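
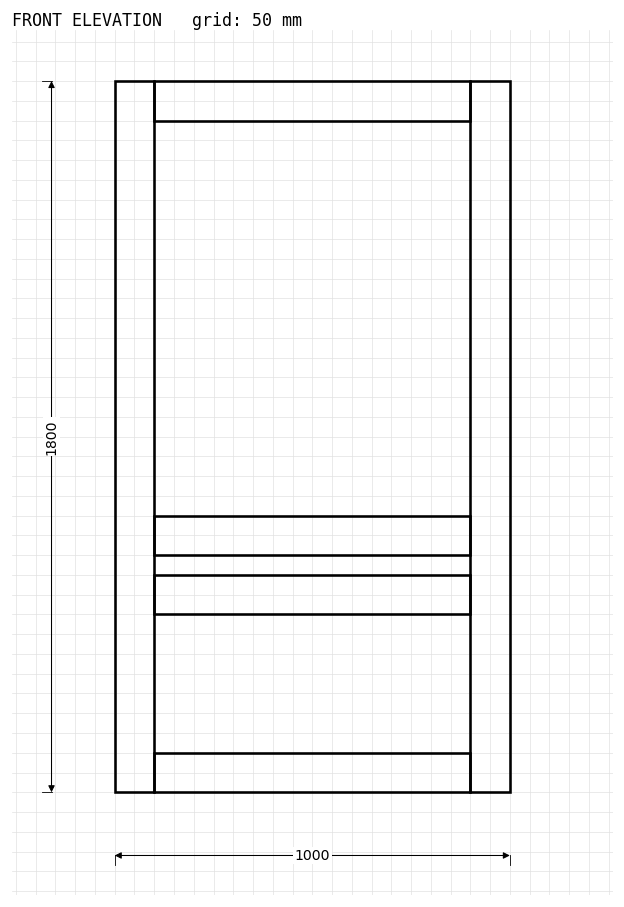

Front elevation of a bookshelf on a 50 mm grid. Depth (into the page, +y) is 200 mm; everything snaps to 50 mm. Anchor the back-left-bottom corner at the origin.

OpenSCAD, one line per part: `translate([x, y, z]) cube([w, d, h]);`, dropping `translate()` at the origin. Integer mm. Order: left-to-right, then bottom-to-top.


cube([100, 200, 1800]);
translate([100, 0, 0]) cube([800, 200, 100]);
translate([100, 0, 450]) cube([800, 200, 100]);
translate([100, 0, 600]) cube([800, 200, 100]);
translate([100, 0, 1700]) cube([800, 200, 100]);
translate([900, 0, 0]) cube([100, 200, 1800]);


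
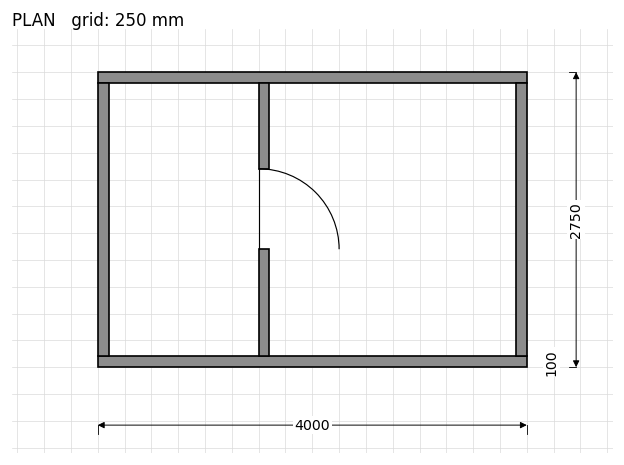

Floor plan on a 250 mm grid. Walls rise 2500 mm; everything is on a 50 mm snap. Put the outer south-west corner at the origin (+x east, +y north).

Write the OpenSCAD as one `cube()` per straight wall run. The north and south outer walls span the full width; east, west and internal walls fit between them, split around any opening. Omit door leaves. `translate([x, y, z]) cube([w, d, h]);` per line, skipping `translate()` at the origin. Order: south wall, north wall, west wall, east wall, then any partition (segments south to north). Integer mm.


cube([4000, 100, 2500]);
translate([0, 2650, 0]) cube([4000, 100, 2500]);
translate([0, 100, 0]) cube([100, 2550, 2500]);
translate([3900, 100, 0]) cube([100, 2550, 2500]);
translate([1500, 100, 0]) cube([100, 1000, 2500]);
translate([1500, 1850, 0]) cube([100, 800, 2500]);


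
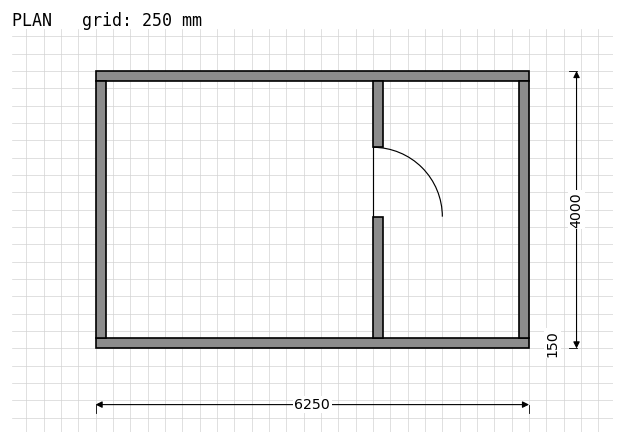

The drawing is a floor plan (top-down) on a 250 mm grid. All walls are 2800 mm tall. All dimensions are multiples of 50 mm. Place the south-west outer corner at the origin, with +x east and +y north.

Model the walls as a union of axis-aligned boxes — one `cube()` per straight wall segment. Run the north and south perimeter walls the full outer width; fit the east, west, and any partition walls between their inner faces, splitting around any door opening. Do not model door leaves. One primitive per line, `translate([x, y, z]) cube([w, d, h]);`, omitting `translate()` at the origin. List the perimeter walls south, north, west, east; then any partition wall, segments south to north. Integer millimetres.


cube([6250, 150, 2800]);
translate([0, 3850, 0]) cube([6250, 150, 2800]);
translate([0, 150, 0]) cube([150, 3700, 2800]);
translate([6100, 150, 0]) cube([150, 3700, 2800]);
translate([4000, 150, 0]) cube([150, 1750, 2800]);
translate([4000, 2900, 0]) cube([150, 950, 2800]);


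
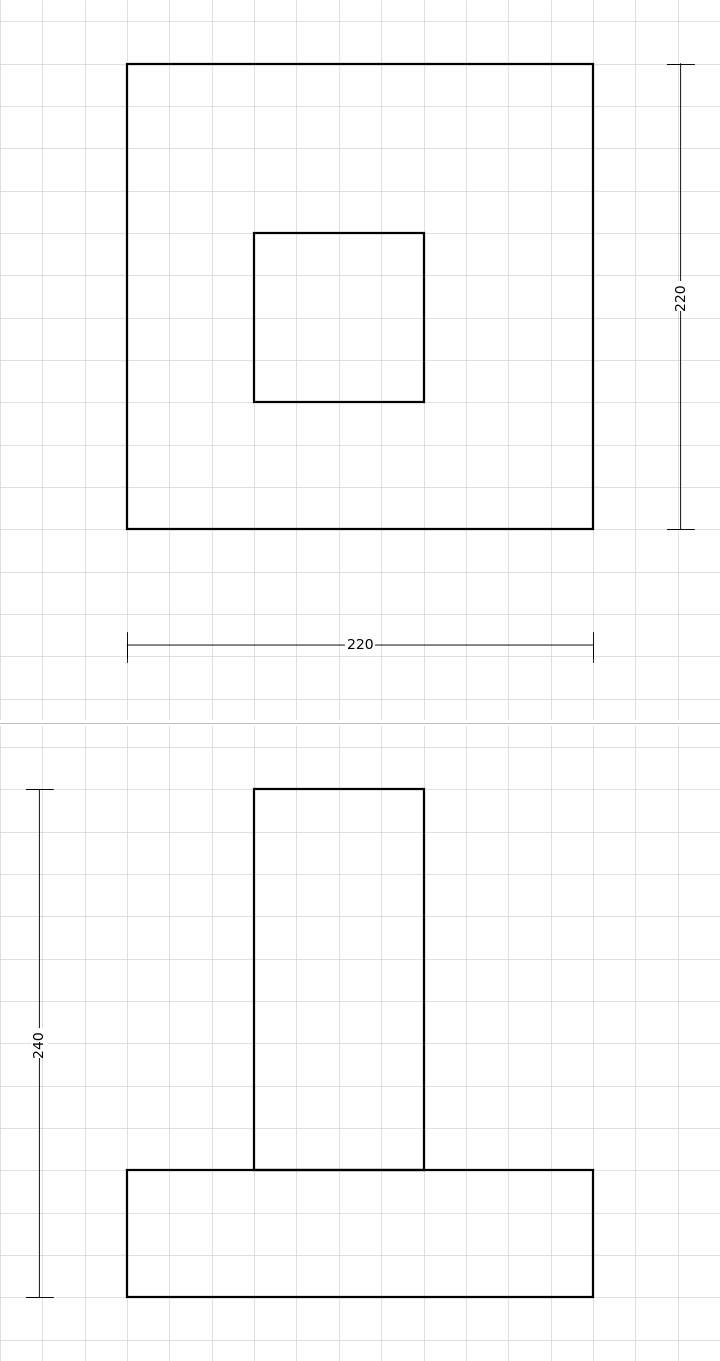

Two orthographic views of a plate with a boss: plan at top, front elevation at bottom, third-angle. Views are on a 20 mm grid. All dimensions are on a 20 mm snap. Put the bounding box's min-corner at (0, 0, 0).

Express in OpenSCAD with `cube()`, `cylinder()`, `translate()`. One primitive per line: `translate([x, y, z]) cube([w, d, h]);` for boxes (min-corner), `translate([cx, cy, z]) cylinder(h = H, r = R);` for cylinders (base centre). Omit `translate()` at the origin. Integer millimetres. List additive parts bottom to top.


cube([220, 220, 60]);
translate([60, 60, 60]) cube([80, 80, 180]);


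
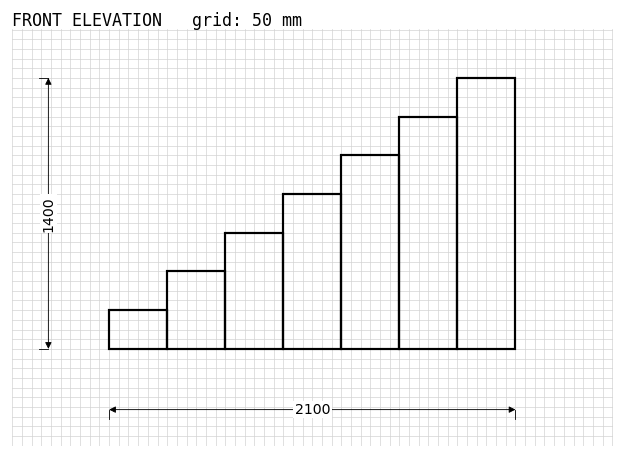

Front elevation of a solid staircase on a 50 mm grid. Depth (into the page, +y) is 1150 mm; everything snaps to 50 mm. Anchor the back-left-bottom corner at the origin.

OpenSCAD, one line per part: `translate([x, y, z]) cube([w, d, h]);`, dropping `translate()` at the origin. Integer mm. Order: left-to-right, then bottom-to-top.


cube([300, 1150, 200]);
translate([300, 0, 0]) cube([300, 1150, 400]);
translate([600, 0, 0]) cube([300, 1150, 600]);
translate([900, 0, 0]) cube([300, 1150, 800]);
translate([1200, 0, 0]) cube([300, 1150, 1000]);
translate([1500, 0, 0]) cube([300, 1150, 1200]);
translate([1800, 0, 0]) cube([300, 1150, 1400]);


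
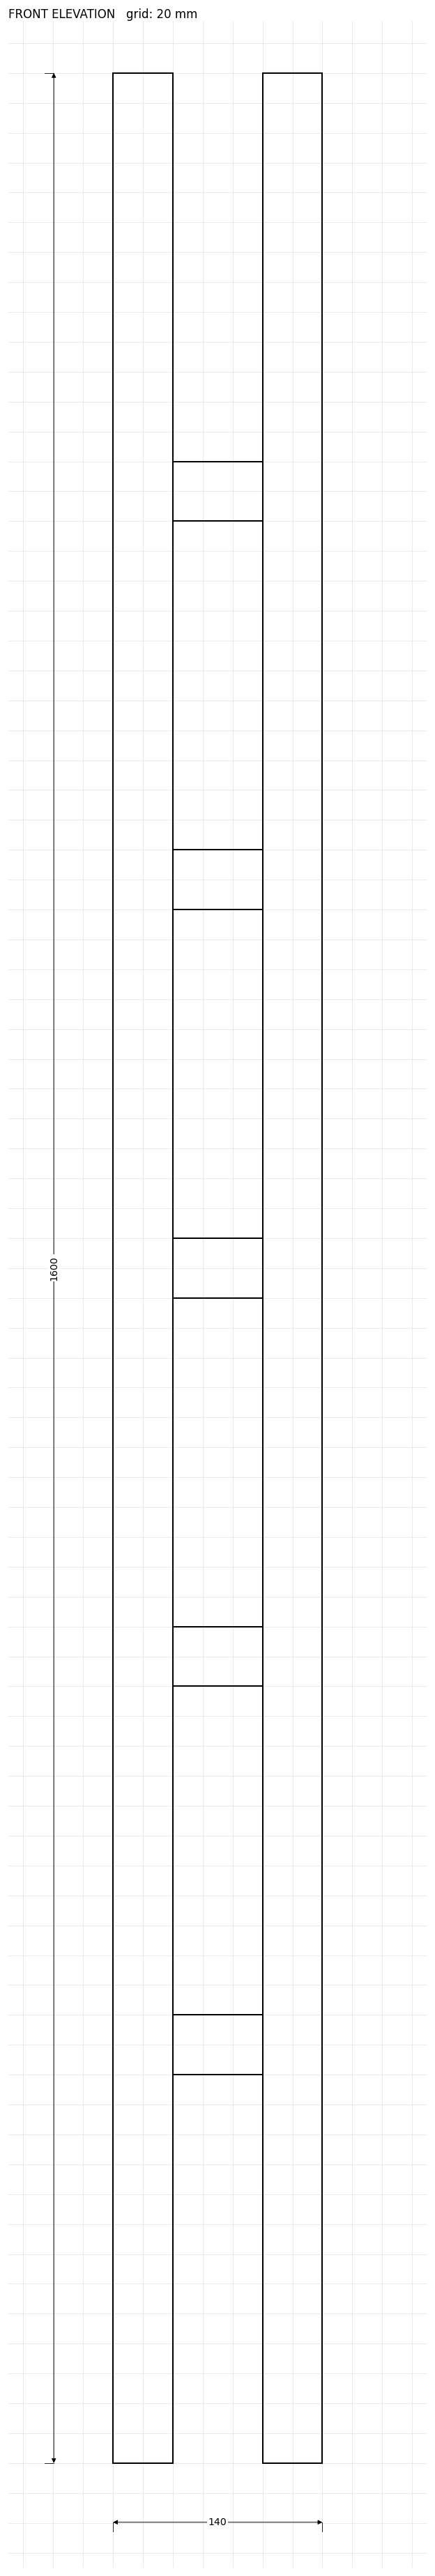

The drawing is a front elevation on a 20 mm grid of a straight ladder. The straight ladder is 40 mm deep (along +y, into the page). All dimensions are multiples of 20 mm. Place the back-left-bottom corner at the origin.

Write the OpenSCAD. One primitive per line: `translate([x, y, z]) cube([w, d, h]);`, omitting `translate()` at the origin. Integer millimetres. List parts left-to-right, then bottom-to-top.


cube([40, 40, 1600]);
translate([40, 0, 260]) cube([60, 40, 40]);
translate([40, 0, 520]) cube([60, 40, 40]);
translate([40, 0, 780]) cube([60, 40, 40]);
translate([40, 0, 1040]) cube([60, 40, 40]);
translate([40, 0, 1300]) cube([60, 40, 40]);
translate([100, 0, 0]) cube([40, 40, 1600]);


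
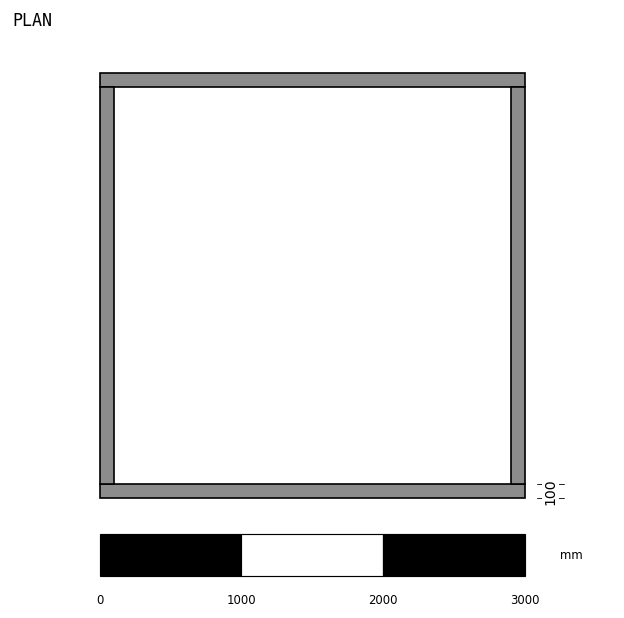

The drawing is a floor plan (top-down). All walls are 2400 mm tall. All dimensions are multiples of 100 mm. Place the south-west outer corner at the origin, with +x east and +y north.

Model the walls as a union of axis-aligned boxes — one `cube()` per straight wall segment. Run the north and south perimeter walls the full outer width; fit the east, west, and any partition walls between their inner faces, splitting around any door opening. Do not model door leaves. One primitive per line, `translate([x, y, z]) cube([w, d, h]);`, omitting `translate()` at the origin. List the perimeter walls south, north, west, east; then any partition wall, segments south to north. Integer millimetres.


cube([3000, 100, 2400]);
translate([0, 2900, 0]) cube([3000, 100, 2400]);
translate([0, 100, 0]) cube([100, 2800, 2400]);
translate([2900, 100, 0]) cube([100, 2800, 2400]);


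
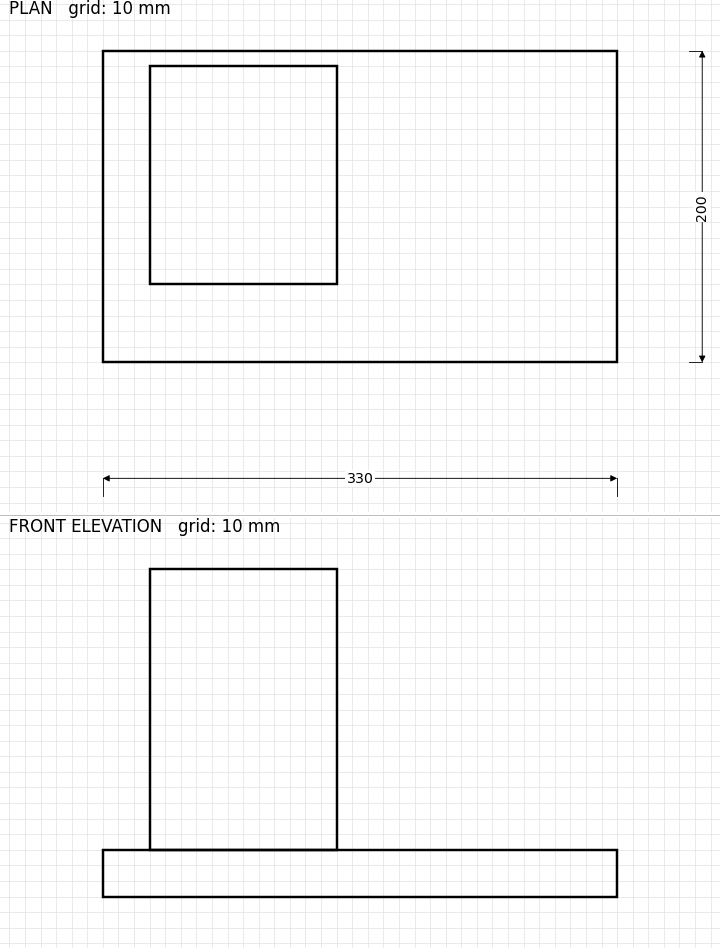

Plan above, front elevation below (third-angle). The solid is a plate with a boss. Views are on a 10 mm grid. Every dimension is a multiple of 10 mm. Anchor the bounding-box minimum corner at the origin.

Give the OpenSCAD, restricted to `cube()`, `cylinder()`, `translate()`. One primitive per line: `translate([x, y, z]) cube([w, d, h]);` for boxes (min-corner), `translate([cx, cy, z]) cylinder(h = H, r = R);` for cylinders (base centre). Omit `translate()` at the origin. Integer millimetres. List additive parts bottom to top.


cube([330, 200, 30]);
translate([30, 50, 30]) cube([120, 140, 180]);


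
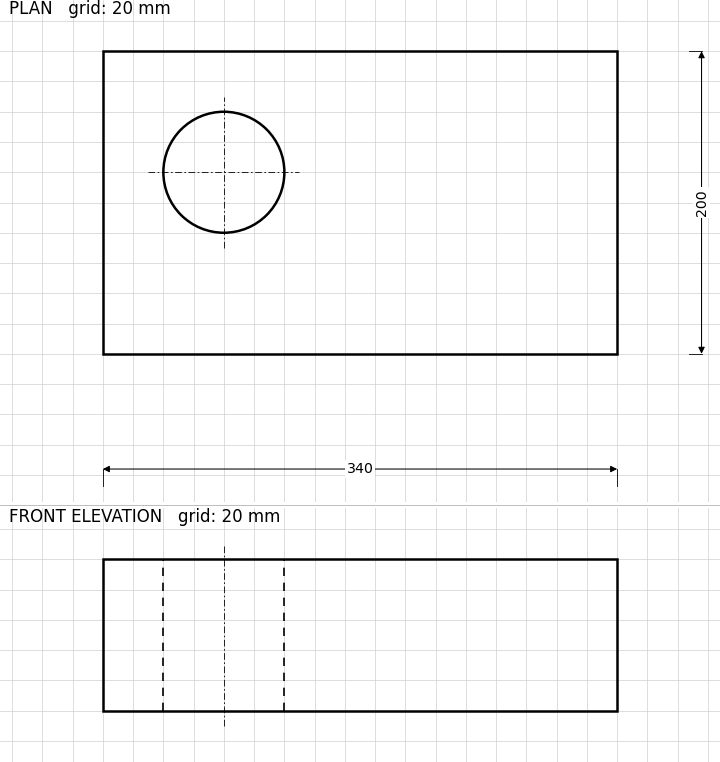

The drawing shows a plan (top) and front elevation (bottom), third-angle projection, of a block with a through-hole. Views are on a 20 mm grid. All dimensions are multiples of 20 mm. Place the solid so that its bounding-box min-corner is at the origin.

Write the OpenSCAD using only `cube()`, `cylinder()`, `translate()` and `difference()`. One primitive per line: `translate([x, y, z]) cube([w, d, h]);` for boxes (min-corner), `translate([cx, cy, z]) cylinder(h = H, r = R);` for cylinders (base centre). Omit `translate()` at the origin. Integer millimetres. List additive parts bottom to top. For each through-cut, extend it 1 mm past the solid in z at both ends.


difference() {
  cube([340, 200, 100]);
  translate([80, 120, -1]) cylinder(h = 102, r = 40);
}


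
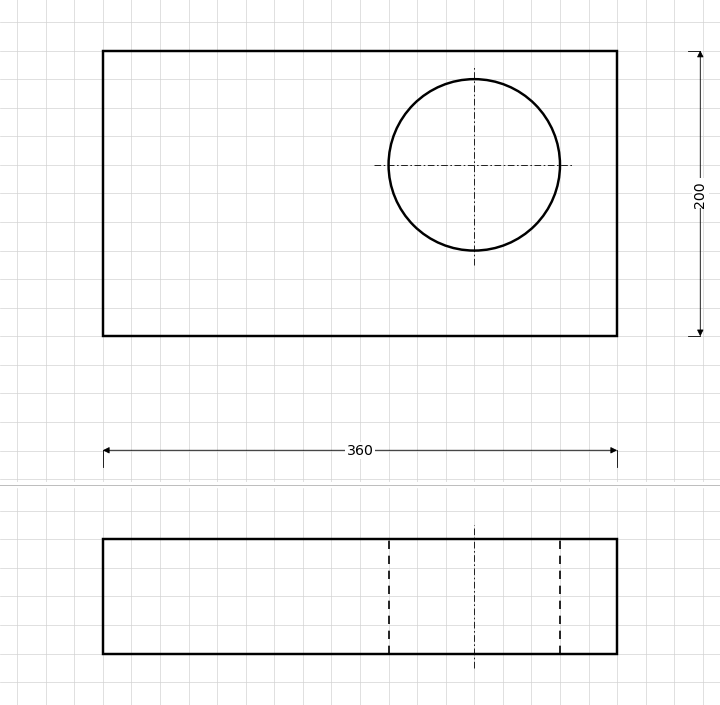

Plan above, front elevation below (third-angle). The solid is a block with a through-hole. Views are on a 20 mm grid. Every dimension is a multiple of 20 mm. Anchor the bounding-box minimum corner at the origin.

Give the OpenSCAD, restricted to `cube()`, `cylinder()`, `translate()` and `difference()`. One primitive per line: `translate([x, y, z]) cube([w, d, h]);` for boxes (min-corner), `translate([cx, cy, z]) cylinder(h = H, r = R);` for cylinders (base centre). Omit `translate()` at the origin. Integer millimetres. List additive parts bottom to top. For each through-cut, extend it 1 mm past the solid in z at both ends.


difference() {
  cube([360, 200, 80]);
  translate([260, 120, -1]) cylinder(h = 82, r = 60);
}


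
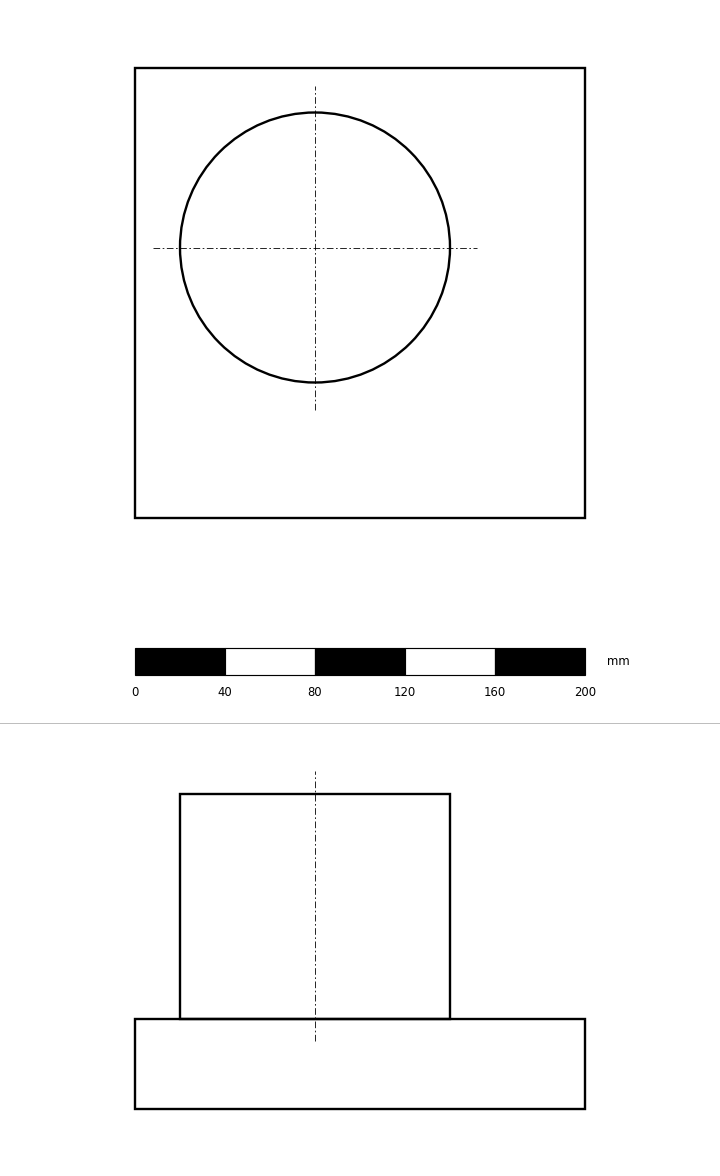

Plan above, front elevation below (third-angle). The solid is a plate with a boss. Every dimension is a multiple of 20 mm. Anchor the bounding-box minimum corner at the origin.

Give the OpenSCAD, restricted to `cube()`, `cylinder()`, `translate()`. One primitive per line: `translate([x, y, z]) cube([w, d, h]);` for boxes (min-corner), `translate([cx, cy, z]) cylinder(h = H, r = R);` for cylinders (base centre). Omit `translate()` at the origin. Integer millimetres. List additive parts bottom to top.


cube([200, 200, 40]);
translate([80, 120, 40]) cylinder(h = 100, r = 60);


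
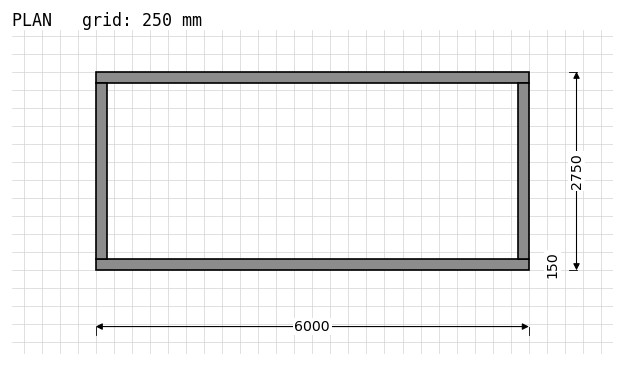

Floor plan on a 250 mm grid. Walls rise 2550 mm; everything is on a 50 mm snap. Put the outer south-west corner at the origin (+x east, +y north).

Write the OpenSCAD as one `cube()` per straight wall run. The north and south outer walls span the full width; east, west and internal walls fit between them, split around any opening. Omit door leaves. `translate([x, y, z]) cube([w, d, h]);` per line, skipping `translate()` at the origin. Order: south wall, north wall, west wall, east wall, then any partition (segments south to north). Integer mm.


cube([6000, 150, 2550]);
translate([0, 2600, 0]) cube([6000, 150, 2550]);
translate([0, 150, 0]) cube([150, 2450, 2550]);
translate([5850, 150, 0]) cube([150, 2450, 2550]);


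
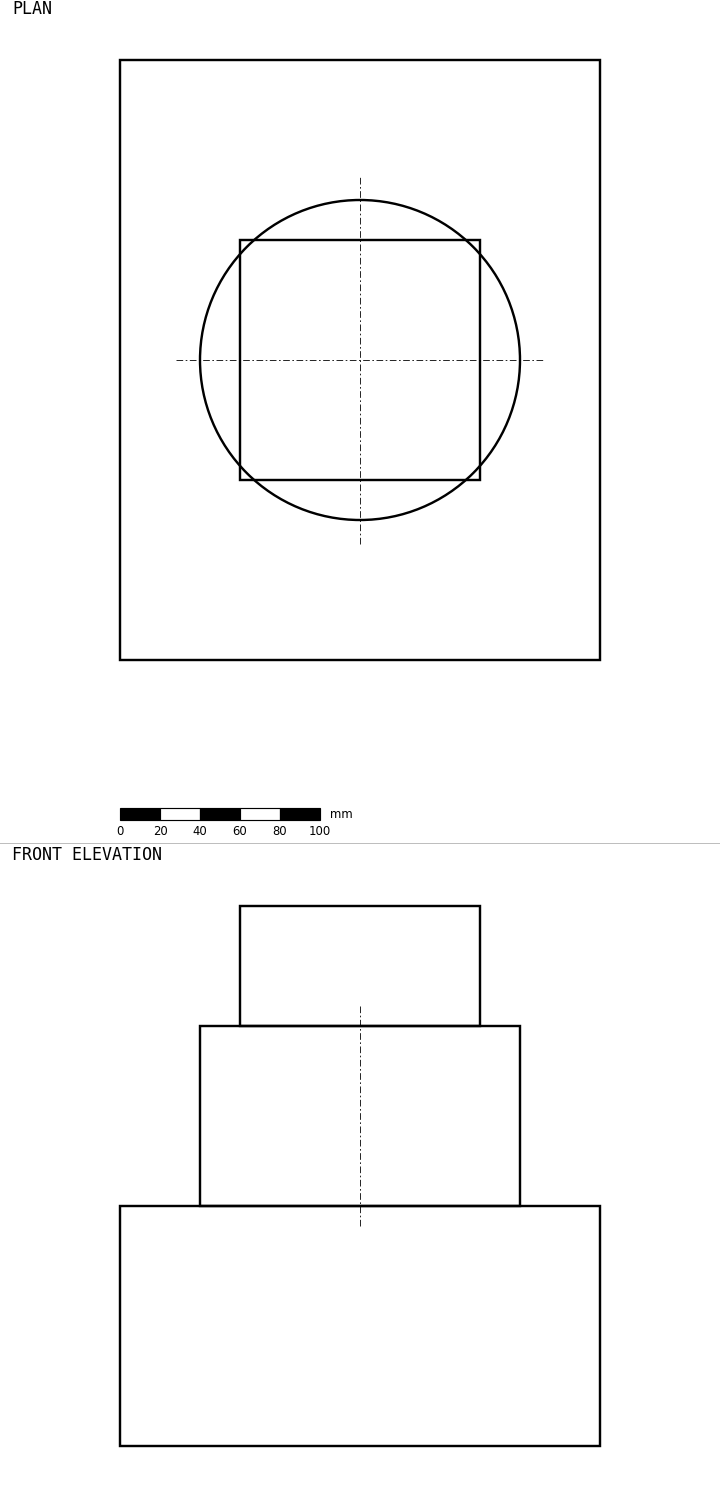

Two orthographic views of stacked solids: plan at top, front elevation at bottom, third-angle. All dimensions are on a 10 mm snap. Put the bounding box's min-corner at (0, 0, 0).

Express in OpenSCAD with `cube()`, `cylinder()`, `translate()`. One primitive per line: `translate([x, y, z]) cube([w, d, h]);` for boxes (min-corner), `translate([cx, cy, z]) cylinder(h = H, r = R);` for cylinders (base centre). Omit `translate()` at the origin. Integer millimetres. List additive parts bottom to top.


cube([240, 300, 120]);
translate([120, 150, 120]) cylinder(h = 90, r = 80);
translate([60, 90, 210]) cube([120, 120, 60]);


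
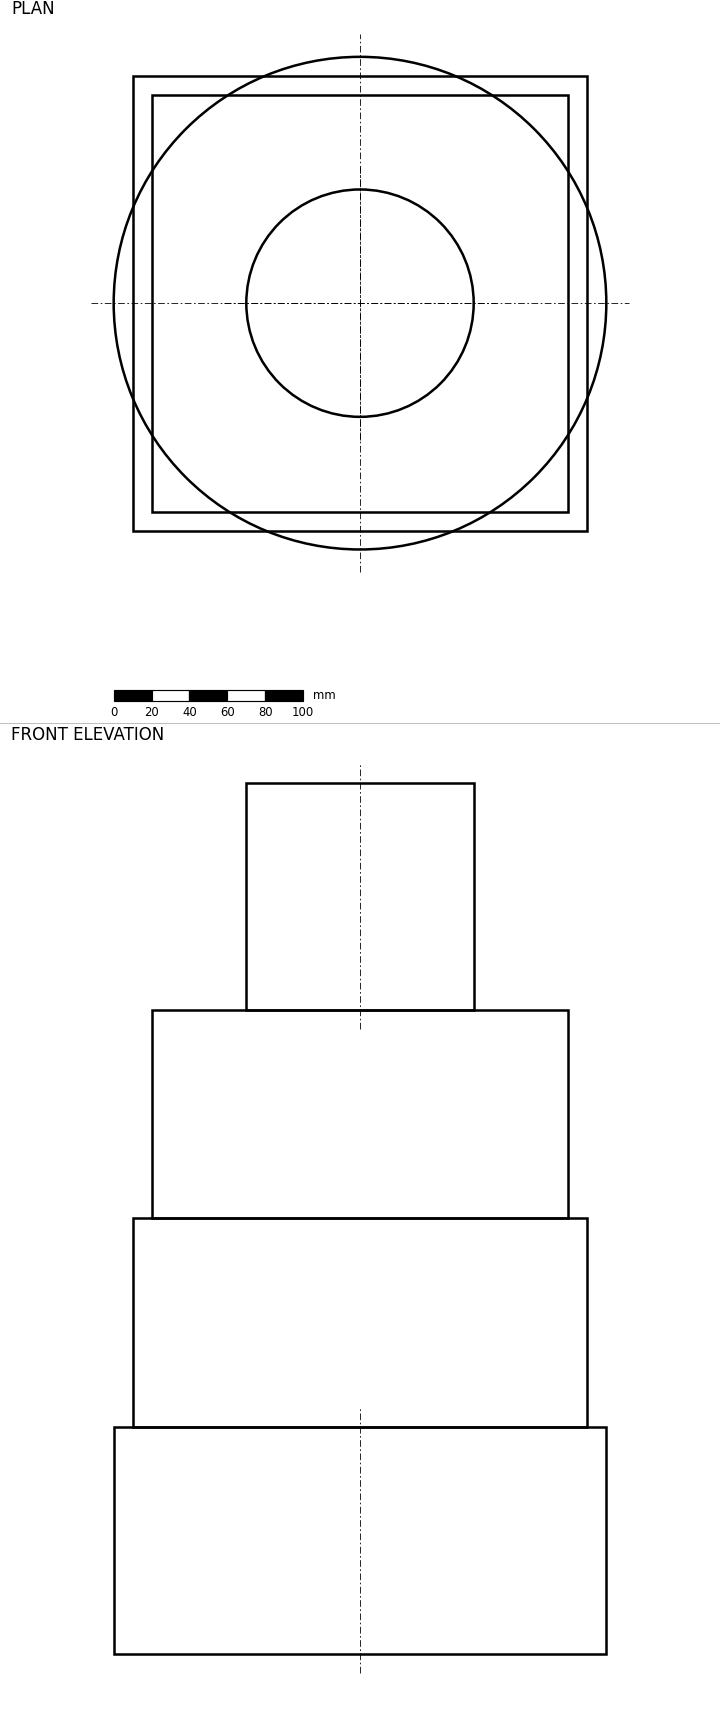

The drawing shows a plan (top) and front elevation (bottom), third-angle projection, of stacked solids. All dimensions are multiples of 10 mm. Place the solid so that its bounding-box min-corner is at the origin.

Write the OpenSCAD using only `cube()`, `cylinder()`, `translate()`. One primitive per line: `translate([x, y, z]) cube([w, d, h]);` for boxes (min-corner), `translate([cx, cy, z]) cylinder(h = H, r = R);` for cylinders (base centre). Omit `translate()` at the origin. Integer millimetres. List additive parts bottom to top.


translate([130, 130, 0]) cylinder(h = 120, r = 130);
translate([10, 10, 120]) cube([240, 240, 110]);
translate([20, 20, 230]) cube([220, 220, 110]);
translate([130, 130, 340]) cylinder(h = 120, r = 60);


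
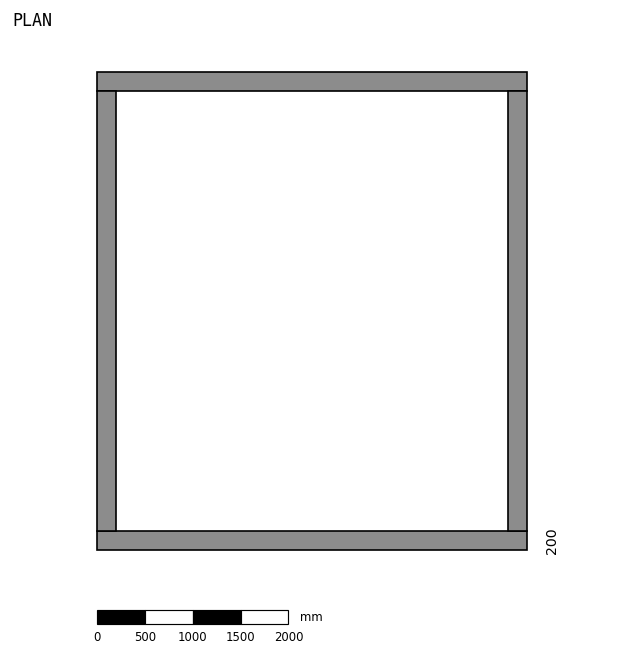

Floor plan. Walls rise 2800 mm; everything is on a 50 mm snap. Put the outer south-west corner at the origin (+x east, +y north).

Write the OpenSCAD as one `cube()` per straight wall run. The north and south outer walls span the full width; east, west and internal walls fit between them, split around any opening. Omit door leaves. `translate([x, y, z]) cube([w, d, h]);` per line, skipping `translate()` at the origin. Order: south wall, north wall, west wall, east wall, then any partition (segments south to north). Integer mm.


cube([4500, 200, 2800]);
translate([0, 4800, 0]) cube([4500, 200, 2800]);
translate([0, 200, 0]) cube([200, 4600, 2800]);
translate([4300, 200, 0]) cube([200, 4600, 2800]);


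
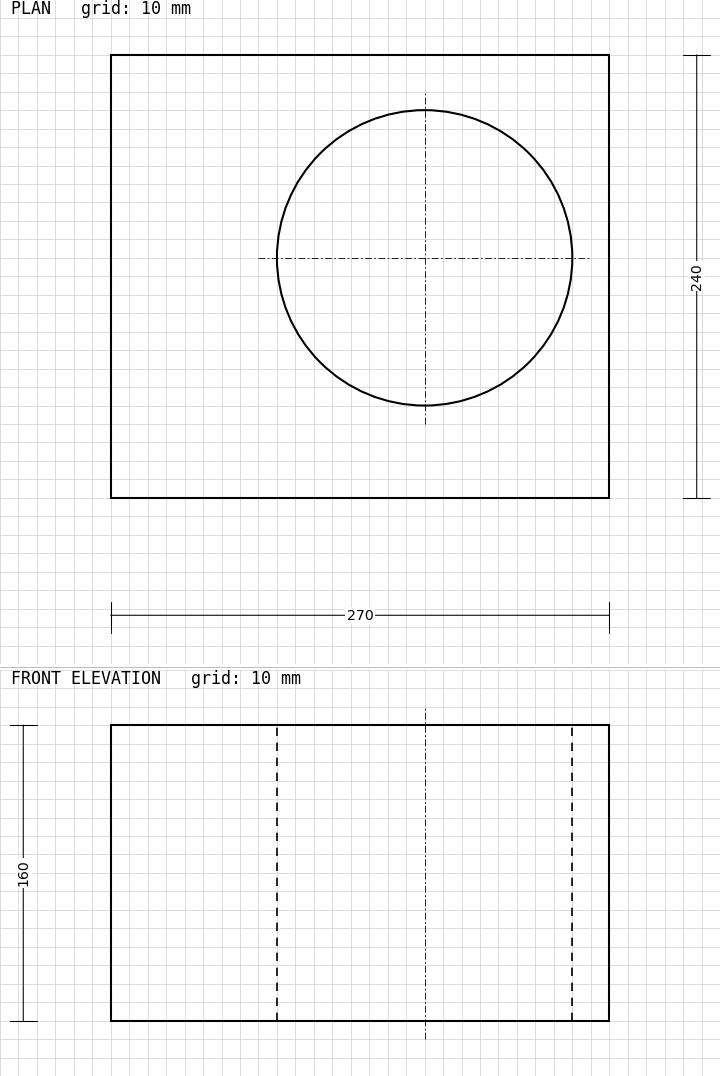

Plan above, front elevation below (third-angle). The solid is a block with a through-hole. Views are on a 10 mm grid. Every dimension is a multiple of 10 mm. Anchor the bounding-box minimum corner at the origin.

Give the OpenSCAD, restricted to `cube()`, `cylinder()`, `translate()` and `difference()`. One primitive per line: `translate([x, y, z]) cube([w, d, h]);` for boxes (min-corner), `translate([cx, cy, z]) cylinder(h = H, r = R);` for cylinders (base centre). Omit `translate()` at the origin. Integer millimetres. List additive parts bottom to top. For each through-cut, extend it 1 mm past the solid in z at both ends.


difference() {
  cube([270, 240, 160]);
  translate([170, 130, -1]) cylinder(h = 162, r = 80);
}


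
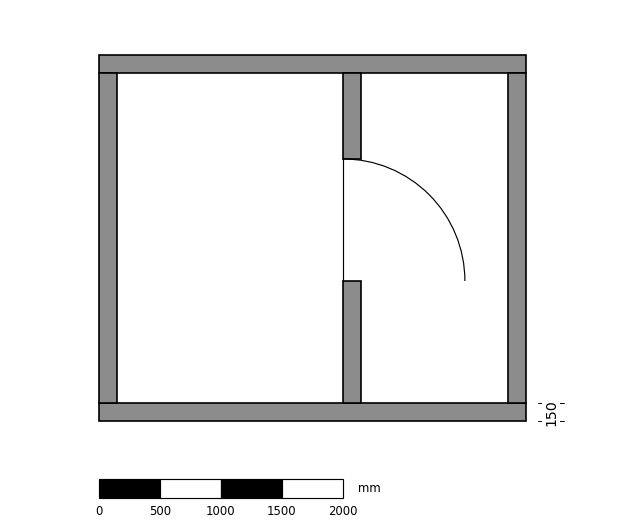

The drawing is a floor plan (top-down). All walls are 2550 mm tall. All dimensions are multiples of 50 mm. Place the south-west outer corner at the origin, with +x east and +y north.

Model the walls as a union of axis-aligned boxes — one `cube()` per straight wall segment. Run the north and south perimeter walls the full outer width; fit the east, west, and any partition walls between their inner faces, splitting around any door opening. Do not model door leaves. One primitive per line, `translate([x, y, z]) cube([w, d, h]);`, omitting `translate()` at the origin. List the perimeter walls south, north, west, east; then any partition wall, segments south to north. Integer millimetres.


cube([3500, 150, 2550]);
translate([0, 2850, 0]) cube([3500, 150, 2550]);
translate([0, 150, 0]) cube([150, 2700, 2550]);
translate([3350, 150, 0]) cube([150, 2700, 2550]);
translate([2000, 150, 0]) cube([150, 1000, 2550]);
translate([2000, 2150, 0]) cube([150, 700, 2550]);


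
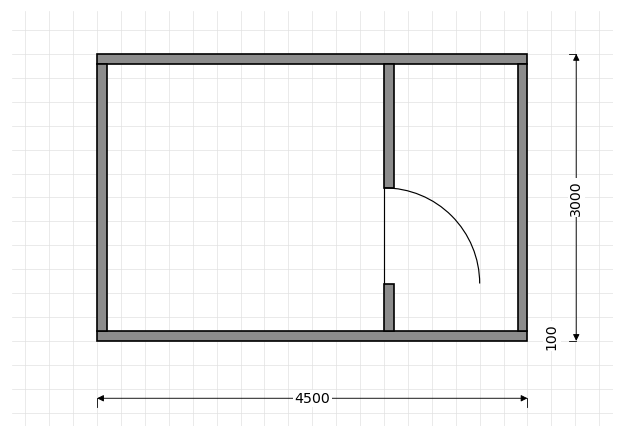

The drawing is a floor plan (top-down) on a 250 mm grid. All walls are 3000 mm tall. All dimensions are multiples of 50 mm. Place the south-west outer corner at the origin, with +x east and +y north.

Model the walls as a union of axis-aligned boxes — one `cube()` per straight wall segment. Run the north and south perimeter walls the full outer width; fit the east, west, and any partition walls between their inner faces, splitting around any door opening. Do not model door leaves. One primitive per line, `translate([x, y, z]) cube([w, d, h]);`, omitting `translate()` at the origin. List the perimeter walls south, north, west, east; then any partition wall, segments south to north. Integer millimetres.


cube([4500, 100, 3000]);
translate([0, 2900, 0]) cube([4500, 100, 3000]);
translate([0, 100, 0]) cube([100, 2800, 3000]);
translate([4400, 100, 0]) cube([100, 2800, 3000]);
translate([3000, 100, 0]) cube([100, 500, 3000]);
translate([3000, 1600, 0]) cube([100, 1300, 3000]);


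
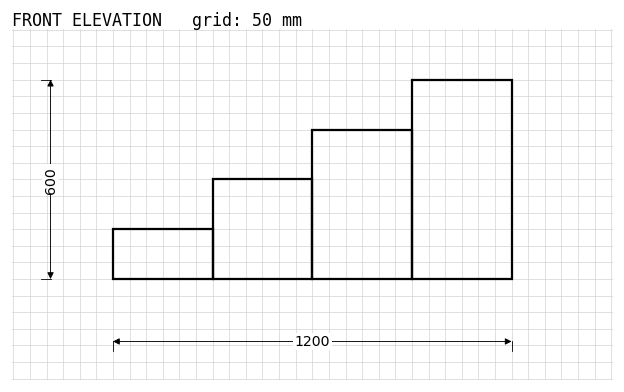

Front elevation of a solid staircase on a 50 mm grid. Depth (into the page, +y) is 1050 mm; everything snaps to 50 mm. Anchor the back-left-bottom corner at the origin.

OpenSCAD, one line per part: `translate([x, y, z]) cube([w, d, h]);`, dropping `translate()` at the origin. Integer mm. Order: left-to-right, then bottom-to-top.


cube([300, 1050, 150]);
translate([300, 0, 0]) cube([300, 1050, 300]);
translate([600, 0, 0]) cube([300, 1050, 450]);
translate([900, 0, 0]) cube([300, 1050, 600]);


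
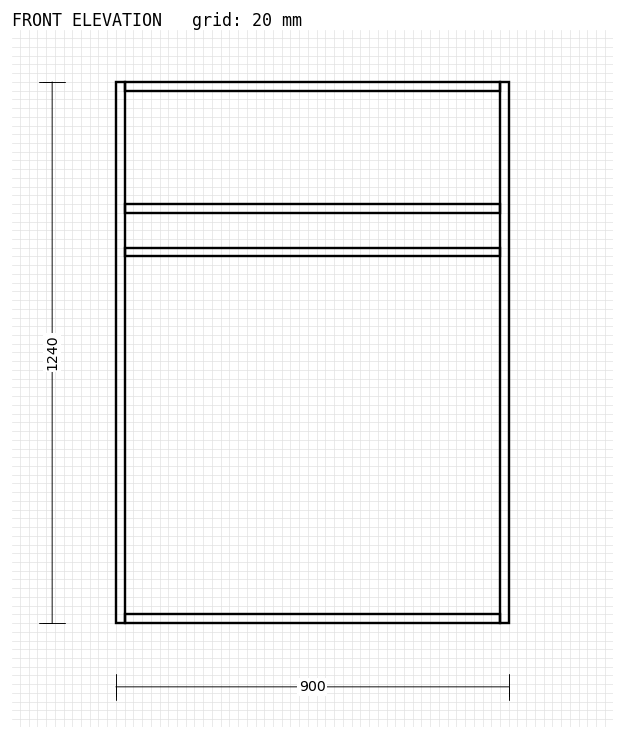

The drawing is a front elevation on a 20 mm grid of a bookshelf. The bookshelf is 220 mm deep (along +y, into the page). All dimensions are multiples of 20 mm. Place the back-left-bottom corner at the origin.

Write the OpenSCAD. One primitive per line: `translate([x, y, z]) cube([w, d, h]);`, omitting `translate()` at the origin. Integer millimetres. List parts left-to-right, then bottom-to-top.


cube([20, 220, 1240]);
translate([20, 0, 0]) cube([860, 220, 20]);
translate([20, 0, 840]) cube([860, 220, 20]);
translate([20, 0, 940]) cube([860, 220, 20]);
translate([20, 0, 1220]) cube([860, 220, 20]);
translate([880, 0, 0]) cube([20, 220, 1240]);


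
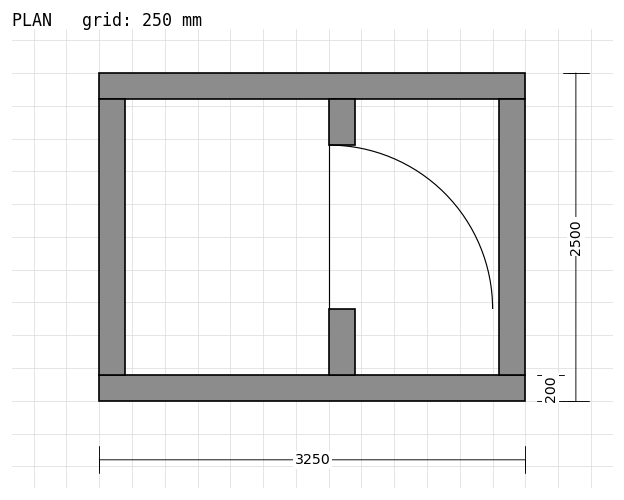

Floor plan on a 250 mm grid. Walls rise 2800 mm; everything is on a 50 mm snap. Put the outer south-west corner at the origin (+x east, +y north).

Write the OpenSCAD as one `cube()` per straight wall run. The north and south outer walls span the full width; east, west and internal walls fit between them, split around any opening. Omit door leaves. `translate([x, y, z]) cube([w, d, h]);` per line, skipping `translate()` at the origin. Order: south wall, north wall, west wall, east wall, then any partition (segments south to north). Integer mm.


cube([3250, 200, 2800]);
translate([0, 2300, 0]) cube([3250, 200, 2800]);
translate([0, 200, 0]) cube([200, 2100, 2800]);
translate([3050, 200, 0]) cube([200, 2100, 2800]);
translate([1750, 200, 0]) cube([200, 500, 2800]);
translate([1750, 1950, 0]) cube([200, 350, 2800]);


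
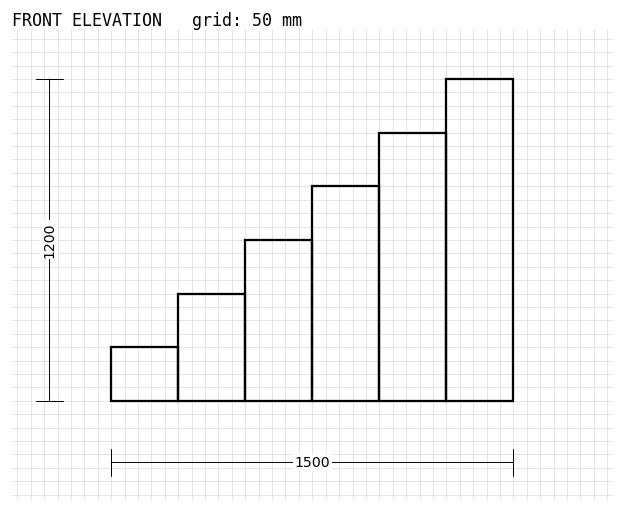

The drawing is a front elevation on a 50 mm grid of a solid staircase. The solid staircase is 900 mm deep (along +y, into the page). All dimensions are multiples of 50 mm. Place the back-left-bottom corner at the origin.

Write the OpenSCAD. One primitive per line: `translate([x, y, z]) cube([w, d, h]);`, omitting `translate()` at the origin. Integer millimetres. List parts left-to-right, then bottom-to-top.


cube([250, 900, 200]);
translate([250, 0, 0]) cube([250, 900, 400]);
translate([500, 0, 0]) cube([250, 900, 600]);
translate([750, 0, 0]) cube([250, 900, 800]);
translate([1000, 0, 0]) cube([250, 900, 1000]);
translate([1250, 0, 0]) cube([250, 900, 1200]);


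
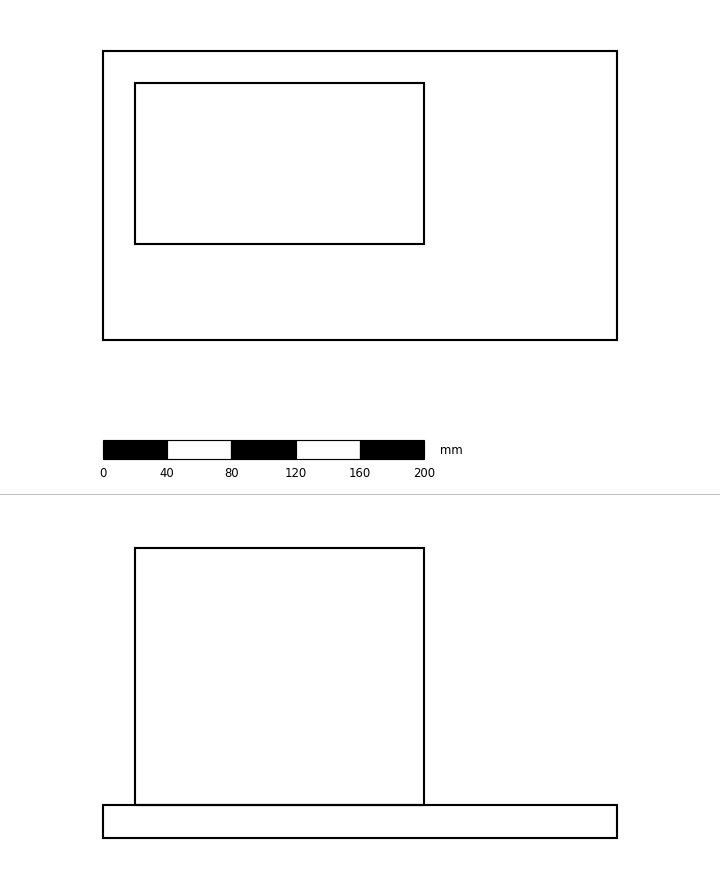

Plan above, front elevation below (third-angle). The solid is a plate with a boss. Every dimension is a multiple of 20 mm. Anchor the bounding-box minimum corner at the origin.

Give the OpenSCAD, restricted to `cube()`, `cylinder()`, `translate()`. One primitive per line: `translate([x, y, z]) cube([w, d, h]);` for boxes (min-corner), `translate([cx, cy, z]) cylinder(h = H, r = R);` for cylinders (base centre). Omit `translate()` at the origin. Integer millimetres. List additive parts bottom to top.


cube([320, 180, 20]);
translate([20, 60, 20]) cube([180, 100, 160]);


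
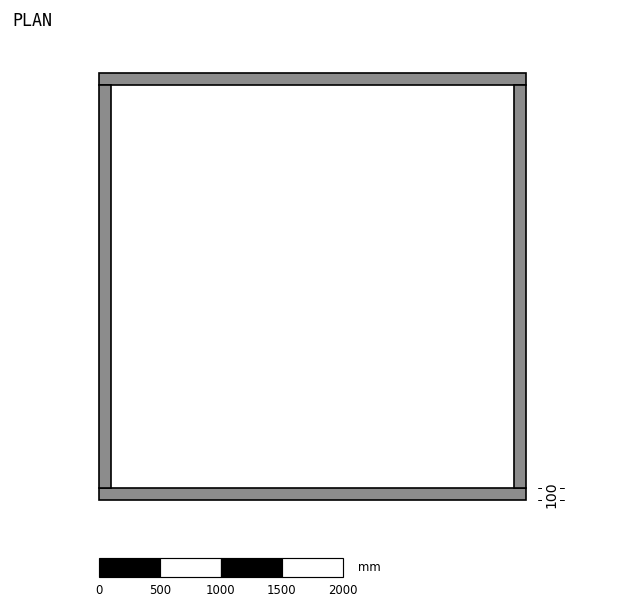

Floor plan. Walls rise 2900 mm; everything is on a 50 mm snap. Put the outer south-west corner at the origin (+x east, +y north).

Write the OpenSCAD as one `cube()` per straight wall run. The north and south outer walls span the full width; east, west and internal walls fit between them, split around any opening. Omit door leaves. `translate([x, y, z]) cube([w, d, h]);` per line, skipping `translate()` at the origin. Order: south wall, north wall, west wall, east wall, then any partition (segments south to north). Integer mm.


cube([3500, 100, 2900]);
translate([0, 3400, 0]) cube([3500, 100, 2900]);
translate([0, 100, 0]) cube([100, 3300, 2900]);
translate([3400, 100, 0]) cube([100, 3300, 2900]);


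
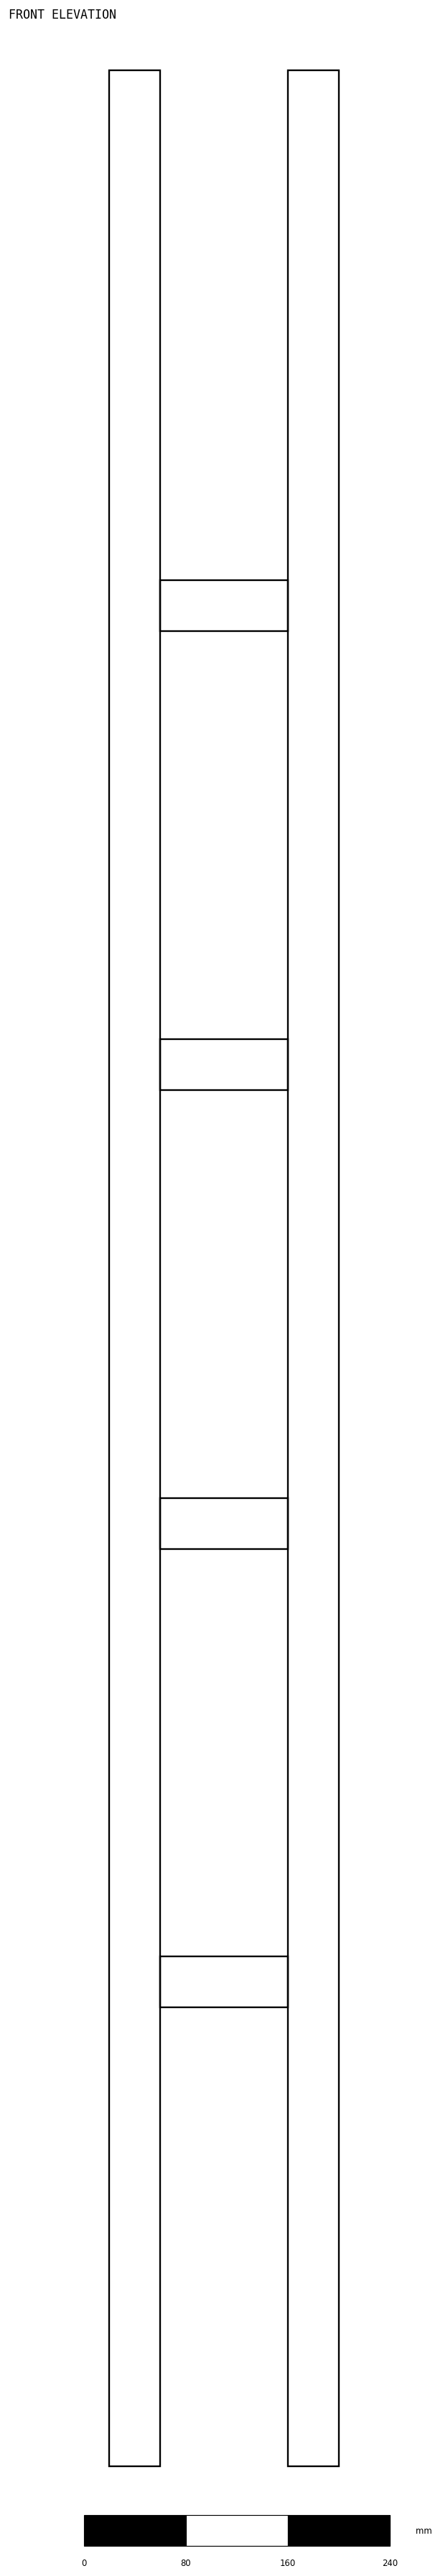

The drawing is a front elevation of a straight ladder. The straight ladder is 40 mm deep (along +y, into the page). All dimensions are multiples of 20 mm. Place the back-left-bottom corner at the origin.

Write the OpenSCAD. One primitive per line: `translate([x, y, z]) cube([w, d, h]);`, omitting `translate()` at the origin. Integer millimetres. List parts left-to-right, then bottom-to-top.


cube([40, 40, 1880]);
translate([40, 0, 360]) cube([100, 40, 40]);
translate([40, 0, 720]) cube([100, 40, 40]);
translate([40, 0, 1080]) cube([100, 40, 40]);
translate([40, 0, 1440]) cube([100, 40, 40]);
translate([140, 0, 0]) cube([40, 40, 1880]);


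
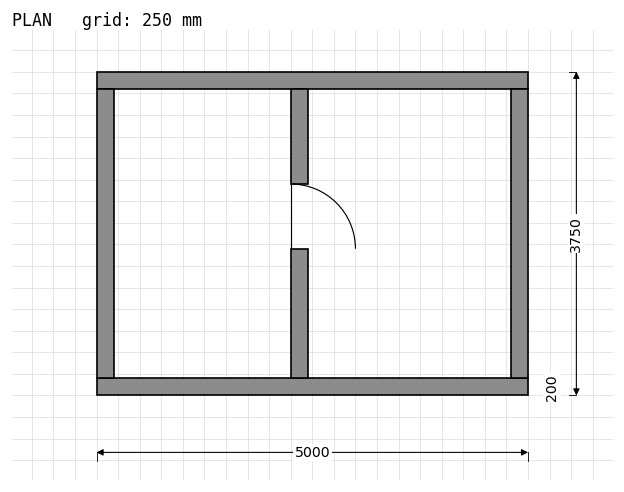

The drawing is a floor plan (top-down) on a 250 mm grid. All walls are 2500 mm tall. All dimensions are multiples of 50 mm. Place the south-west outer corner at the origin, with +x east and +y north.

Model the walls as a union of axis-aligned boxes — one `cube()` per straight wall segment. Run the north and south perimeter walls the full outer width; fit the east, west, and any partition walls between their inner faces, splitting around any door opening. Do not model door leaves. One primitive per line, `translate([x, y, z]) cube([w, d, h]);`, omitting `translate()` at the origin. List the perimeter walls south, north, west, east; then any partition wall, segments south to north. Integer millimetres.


cube([5000, 200, 2500]);
translate([0, 3550, 0]) cube([5000, 200, 2500]);
translate([0, 200, 0]) cube([200, 3350, 2500]);
translate([4800, 200, 0]) cube([200, 3350, 2500]);
translate([2250, 200, 0]) cube([200, 1500, 2500]);
translate([2250, 2450, 0]) cube([200, 1100, 2500]);


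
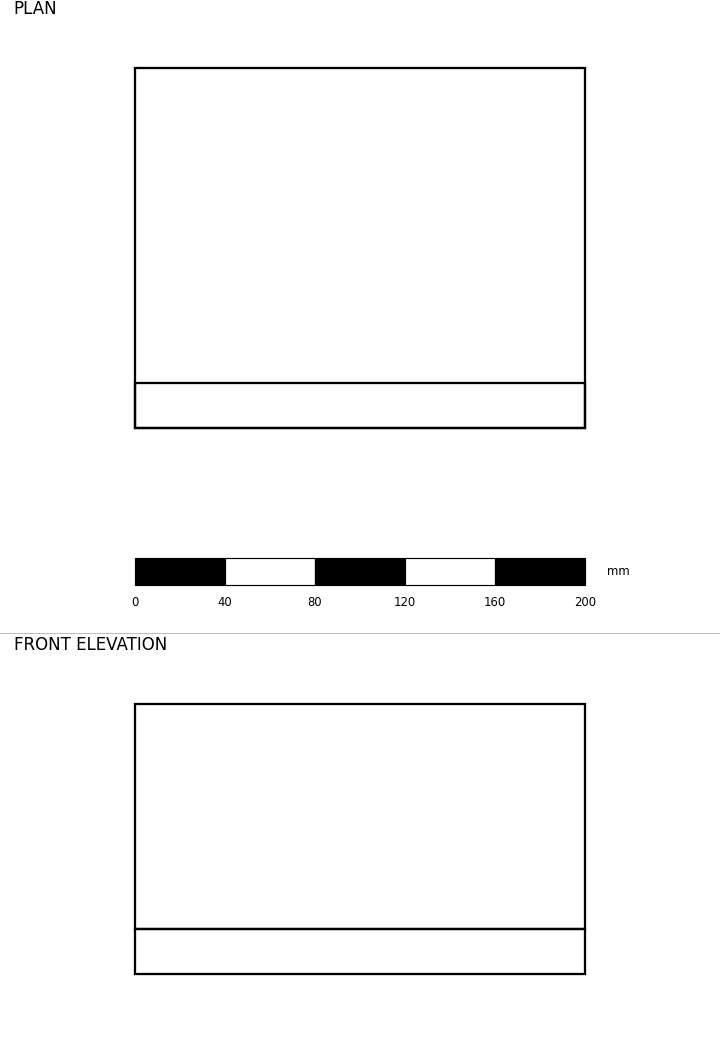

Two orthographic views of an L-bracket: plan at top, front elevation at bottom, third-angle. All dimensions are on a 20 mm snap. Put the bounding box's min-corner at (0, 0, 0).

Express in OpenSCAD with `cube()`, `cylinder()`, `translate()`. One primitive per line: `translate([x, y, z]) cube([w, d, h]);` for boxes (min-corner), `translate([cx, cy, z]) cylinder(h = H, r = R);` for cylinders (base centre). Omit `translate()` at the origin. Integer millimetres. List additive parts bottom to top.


cube([200, 160, 20]);
translate([0, 0, 20]) cube([200, 20, 100]);


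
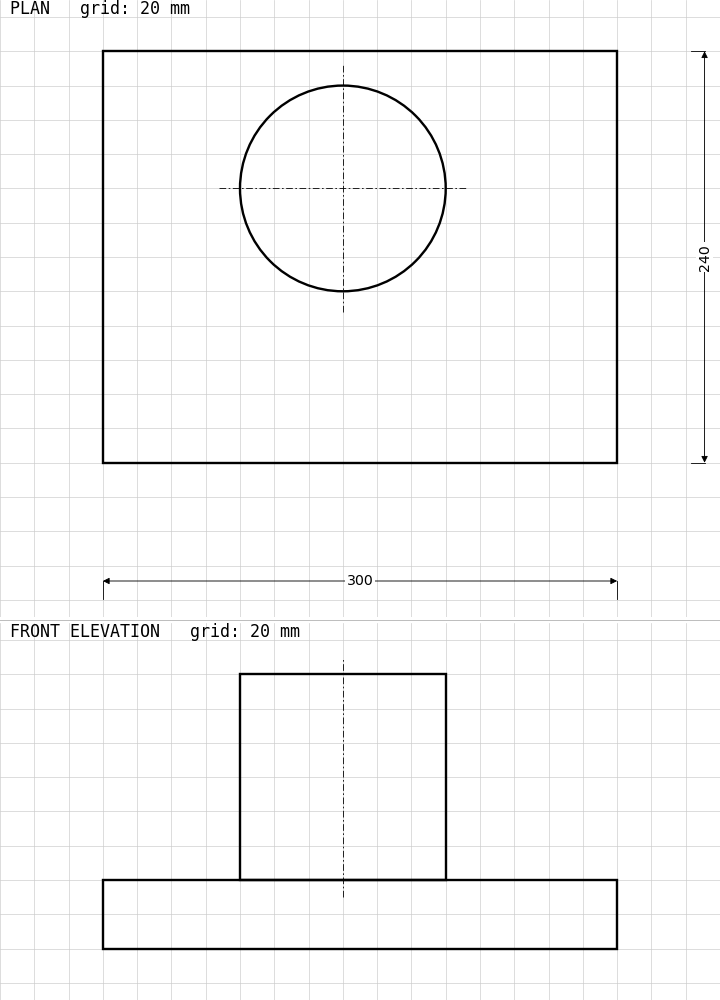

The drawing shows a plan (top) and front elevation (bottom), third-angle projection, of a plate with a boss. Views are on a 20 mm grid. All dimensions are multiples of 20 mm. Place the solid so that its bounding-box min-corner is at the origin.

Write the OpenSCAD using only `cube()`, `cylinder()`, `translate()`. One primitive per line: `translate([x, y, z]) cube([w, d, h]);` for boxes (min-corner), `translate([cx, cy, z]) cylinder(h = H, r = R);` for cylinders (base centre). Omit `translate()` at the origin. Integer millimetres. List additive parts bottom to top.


cube([300, 240, 40]);
translate([140, 160, 40]) cylinder(h = 120, r = 60);


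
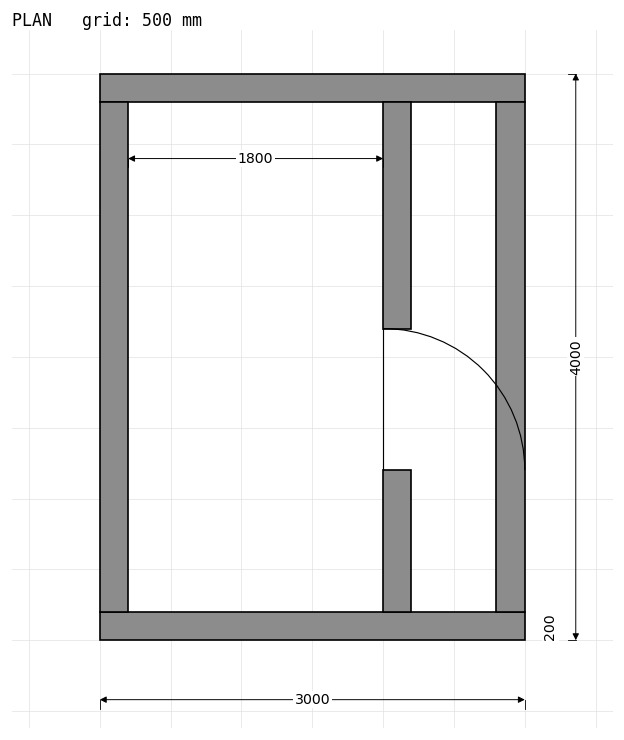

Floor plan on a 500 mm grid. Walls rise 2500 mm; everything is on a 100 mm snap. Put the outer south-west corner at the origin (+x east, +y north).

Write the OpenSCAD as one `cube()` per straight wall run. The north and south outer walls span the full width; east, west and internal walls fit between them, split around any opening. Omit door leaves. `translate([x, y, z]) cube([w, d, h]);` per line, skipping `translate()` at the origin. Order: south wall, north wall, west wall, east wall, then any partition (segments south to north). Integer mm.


cube([3000, 200, 2500]);
translate([0, 3800, 0]) cube([3000, 200, 2500]);
translate([0, 200, 0]) cube([200, 3600, 2500]);
translate([2800, 200, 0]) cube([200, 3600, 2500]);
translate([2000, 200, 0]) cube([200, 1000, 2500]);
translate([2000, 2200, 0]) cube([200, 1600, 2500]);


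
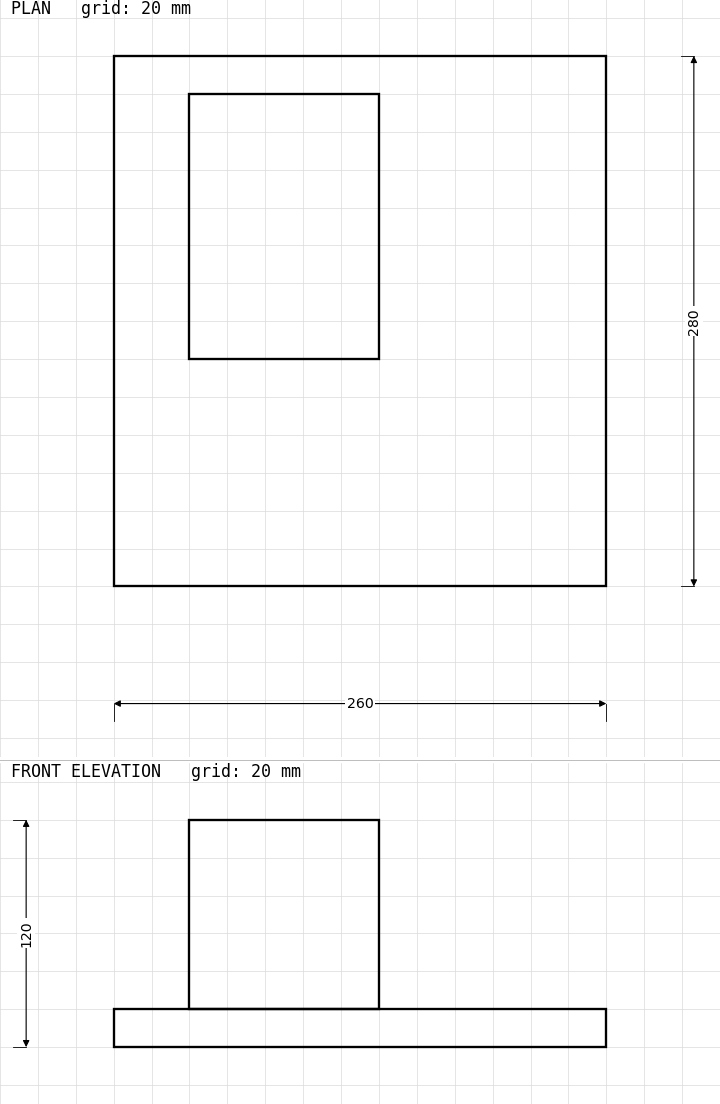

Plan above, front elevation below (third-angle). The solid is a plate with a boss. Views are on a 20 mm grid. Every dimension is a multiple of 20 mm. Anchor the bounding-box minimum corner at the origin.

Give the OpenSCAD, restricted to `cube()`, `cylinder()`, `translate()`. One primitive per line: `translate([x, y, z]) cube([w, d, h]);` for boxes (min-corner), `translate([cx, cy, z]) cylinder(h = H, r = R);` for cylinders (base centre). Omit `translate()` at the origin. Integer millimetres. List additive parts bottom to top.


cube([260, 280, 20]);
translate([40, 120, 20]) cube([100, 140, 100]);


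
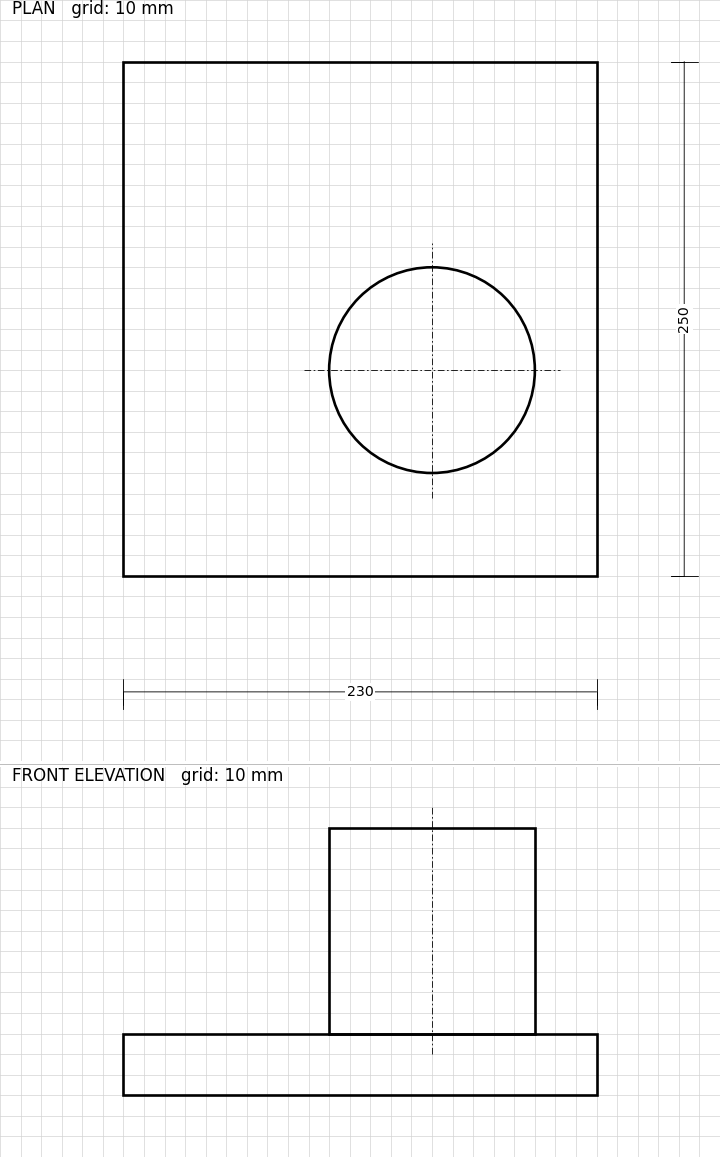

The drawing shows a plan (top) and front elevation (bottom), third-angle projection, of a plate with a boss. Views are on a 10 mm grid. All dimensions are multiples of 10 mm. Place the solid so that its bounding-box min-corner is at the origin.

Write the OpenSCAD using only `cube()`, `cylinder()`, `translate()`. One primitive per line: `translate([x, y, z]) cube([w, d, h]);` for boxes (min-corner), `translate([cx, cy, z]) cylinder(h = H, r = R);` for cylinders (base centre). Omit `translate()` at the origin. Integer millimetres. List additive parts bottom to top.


cube([230, 250, 30]);
translate([150, 100, 30]) cylinder(h = 100, r = 50);


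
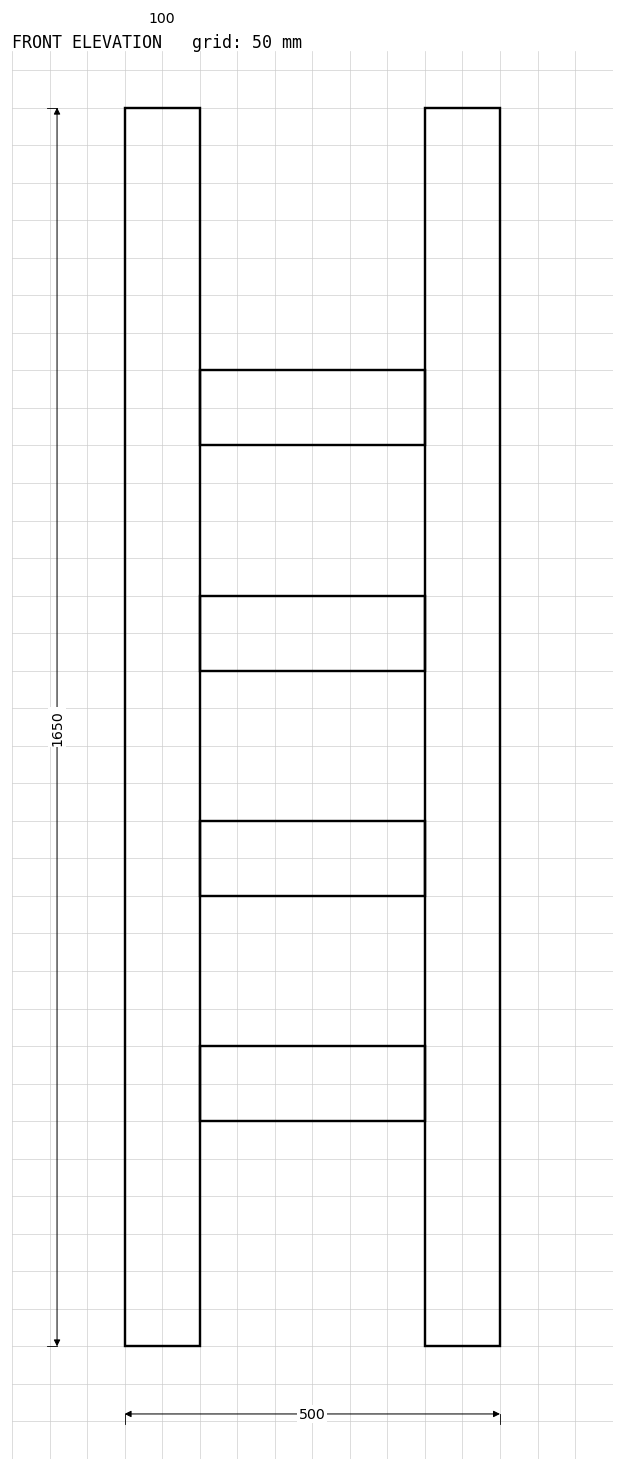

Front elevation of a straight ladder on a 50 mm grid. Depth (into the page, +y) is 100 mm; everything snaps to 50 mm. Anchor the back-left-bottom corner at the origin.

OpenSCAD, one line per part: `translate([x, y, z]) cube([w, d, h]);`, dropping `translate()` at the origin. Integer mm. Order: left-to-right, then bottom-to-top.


cube([100, 100, 1650]);
translate([100, 0, 300]) cube([300, 100, 100]);
translate([100, 0, 600]) cube([300, 100, 100]);
translate([100, 0, 900]) cube([300, 100, 100]);
translate([100, 0, 1200]) cube([300, 100, 100]);
translate([400, 0, 0]) cube([100, 100, 1650]);


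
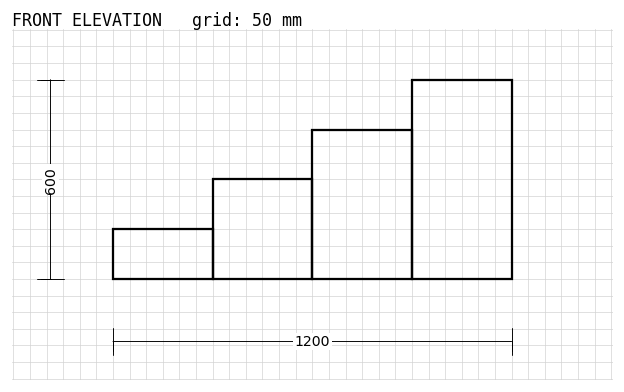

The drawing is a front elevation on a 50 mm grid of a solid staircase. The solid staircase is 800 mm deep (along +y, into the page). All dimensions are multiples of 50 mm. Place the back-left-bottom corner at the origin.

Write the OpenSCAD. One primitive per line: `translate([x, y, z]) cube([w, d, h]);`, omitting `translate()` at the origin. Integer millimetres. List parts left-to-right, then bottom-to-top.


cube([300, 800, 150]);
translate([300, 0, 0]) cube([300, 800, 300]);
translate([600, 0, 0]) cube([300, 800, 450]);
translate([900, 0, 0]) cube([300, 800, 600]);


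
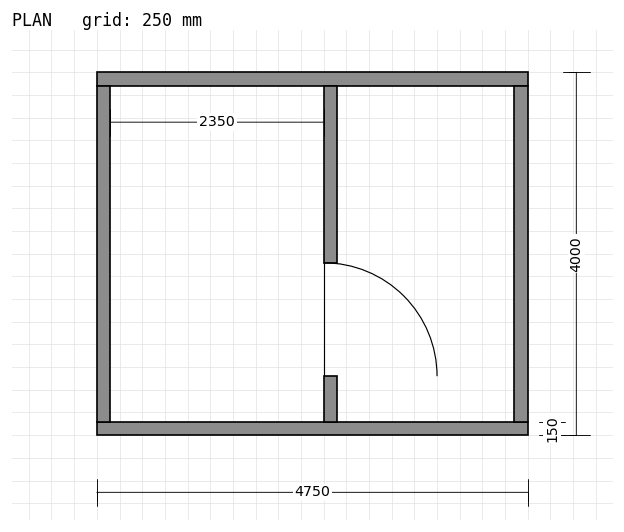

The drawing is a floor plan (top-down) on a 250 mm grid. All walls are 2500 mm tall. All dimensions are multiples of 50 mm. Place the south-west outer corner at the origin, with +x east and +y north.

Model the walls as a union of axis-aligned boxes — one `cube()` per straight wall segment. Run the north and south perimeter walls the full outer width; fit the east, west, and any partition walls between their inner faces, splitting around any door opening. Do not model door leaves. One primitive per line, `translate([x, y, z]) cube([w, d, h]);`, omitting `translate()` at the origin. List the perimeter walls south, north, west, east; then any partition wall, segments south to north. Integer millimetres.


cube([4750, 150, 2500]);
translate([0, 3850, 0]) cube([4750, 150, 2500]);
translate([0, 150, 0]) cube([150, 3700, 2500]);
translate([4600, 150, 0]) cube([150, 3700, 2500]);
translate([2500, 150, 0]) cube([150, 500, 2500]);
translate([2500, 1900, 0]) cube([150, 1950, 2500]);


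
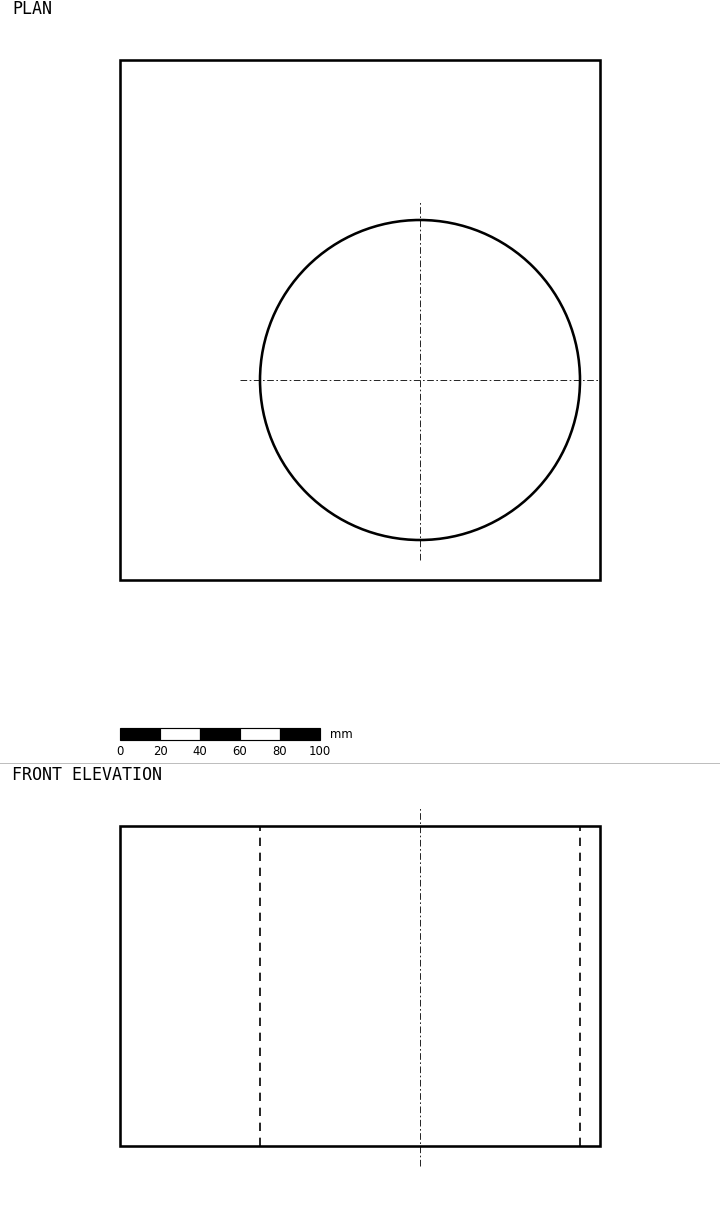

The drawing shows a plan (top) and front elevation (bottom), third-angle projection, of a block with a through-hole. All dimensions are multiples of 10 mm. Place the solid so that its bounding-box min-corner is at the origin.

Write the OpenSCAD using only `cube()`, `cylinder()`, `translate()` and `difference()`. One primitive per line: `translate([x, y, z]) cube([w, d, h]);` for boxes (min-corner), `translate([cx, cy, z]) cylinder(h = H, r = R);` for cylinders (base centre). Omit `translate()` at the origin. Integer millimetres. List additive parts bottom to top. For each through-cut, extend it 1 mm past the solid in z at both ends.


difference() {
  cube([240, 260, 160]);
  translate([150, 100, -1]) cylinder(h = 162, r = 80);
}


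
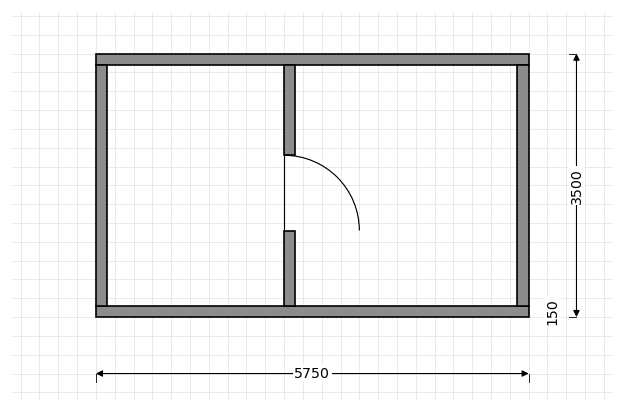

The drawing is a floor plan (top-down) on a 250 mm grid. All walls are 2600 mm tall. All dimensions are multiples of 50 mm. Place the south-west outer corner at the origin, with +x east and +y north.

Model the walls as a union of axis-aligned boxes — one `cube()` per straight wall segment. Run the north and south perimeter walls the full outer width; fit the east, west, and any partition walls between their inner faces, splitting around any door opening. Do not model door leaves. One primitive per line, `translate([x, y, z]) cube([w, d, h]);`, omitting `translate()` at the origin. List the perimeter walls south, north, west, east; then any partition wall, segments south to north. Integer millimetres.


cube([5750, 150, 2600]);
translate([0, 3350, 0]) cube([5750, 150, 2600]);
translate([0, 150, 0]) cube([150, 3200, 2600]);
translate([5600, 150, 0]) cube([150, 3200, 2600]);
translate([2500, 150, 0]) cube([150, 1000, 2600]);
translate([2500, 2150, 0]) cube([150, 1200, 2600]);


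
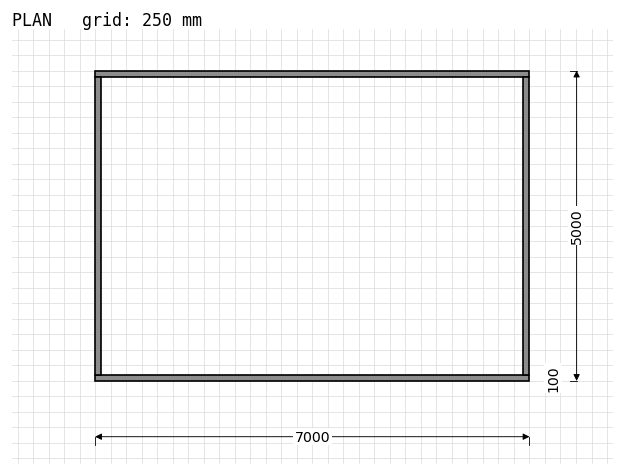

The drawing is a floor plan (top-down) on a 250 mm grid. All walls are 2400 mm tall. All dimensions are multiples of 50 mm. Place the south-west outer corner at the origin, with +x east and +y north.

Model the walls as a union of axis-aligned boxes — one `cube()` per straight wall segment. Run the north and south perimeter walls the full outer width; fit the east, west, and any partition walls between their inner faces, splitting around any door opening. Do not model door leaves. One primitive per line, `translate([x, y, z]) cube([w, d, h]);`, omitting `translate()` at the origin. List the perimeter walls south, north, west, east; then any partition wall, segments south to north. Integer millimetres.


cube([7000, 100, 2400]);
translate([0, 4900, 0]) cube([7000, 100, 2400]);
translate([0, 100, 0]) cube([100, 4800, 2400]);
translate([6900, 100, 0]) cube([100, 4800, 2400]);


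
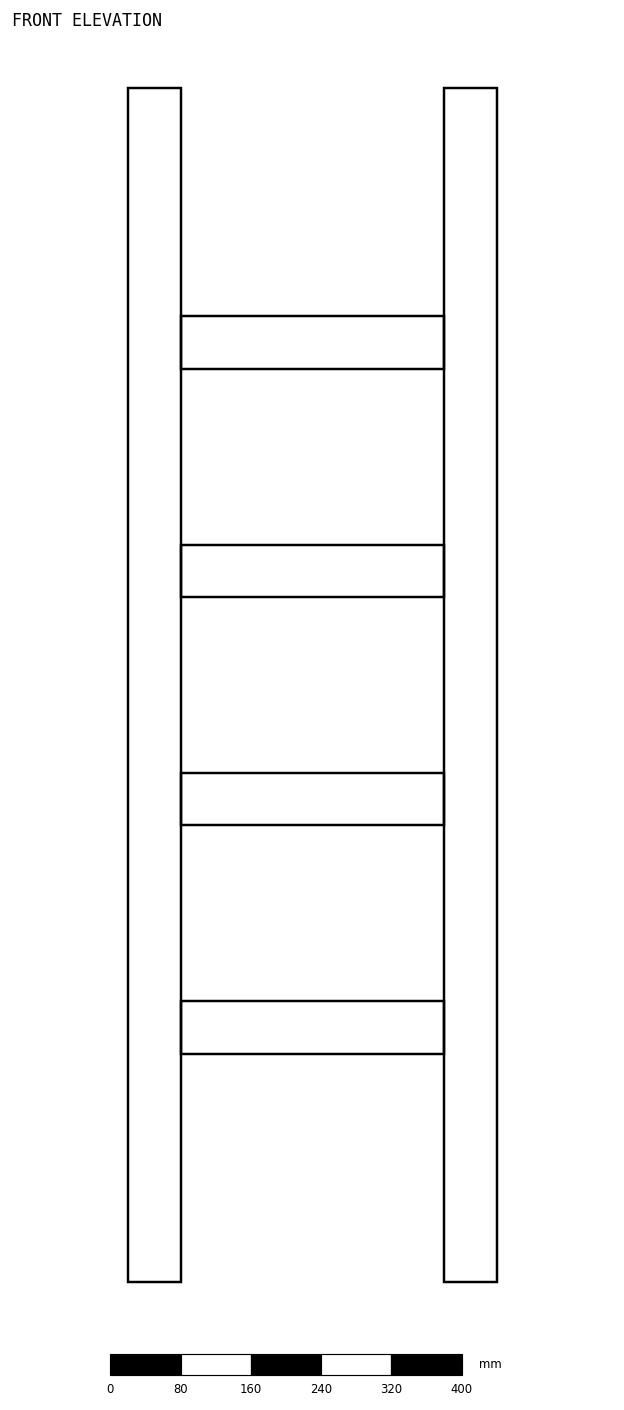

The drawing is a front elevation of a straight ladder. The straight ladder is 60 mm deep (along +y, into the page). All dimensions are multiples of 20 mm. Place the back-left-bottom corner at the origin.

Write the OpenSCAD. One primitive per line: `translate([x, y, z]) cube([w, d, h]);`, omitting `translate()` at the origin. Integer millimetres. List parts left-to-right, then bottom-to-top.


cube([60, 60, 1360]);
translate([60, 0, 260]) cube([300, 60, 60]);
translate([60, 0, 520]) cube([300, 60, 60]);
translate([60, 0, 780]) cube([300, 60, 60]);
translate([60, 0, 1040]) cube([300, 60, 60]);
translate([360, 0, 0]) cube([60, 60, 1360]);
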